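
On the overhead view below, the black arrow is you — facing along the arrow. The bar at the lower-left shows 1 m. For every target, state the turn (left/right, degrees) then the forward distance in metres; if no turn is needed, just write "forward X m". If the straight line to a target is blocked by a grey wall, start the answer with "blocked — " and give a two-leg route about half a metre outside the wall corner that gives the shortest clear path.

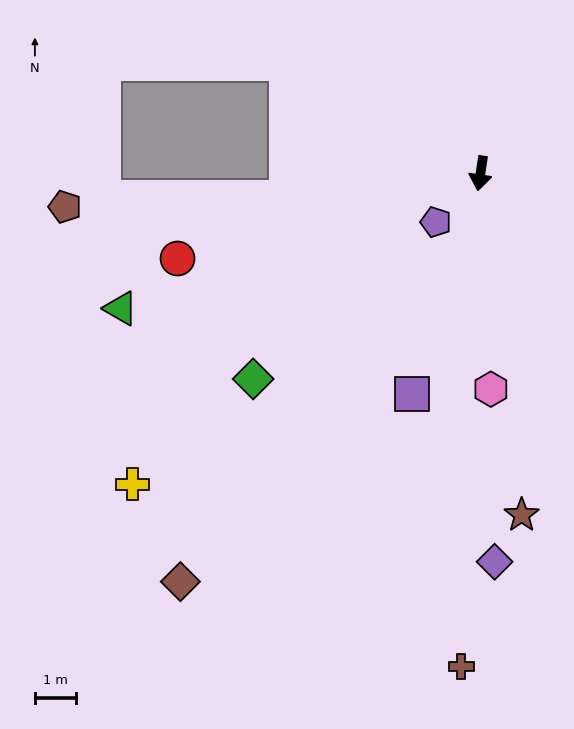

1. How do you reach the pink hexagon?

turn left 11°, forward 5.3 m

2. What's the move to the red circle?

turn right 66°, forward 7.7 m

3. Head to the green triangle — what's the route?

turn right 61°, forward 9.4 m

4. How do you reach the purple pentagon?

turn right 34°, forward 1.6 m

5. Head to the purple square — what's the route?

turn right 9°, forward 5.6 m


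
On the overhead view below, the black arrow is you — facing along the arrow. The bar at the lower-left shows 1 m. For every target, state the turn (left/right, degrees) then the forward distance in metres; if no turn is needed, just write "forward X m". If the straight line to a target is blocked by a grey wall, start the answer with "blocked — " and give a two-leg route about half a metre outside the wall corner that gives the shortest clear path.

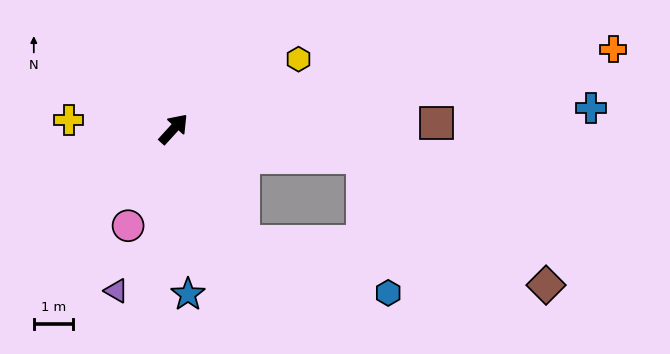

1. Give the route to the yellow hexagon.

turn right 18°, forward 3.7 m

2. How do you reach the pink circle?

turn right 163°, forward 2.7 m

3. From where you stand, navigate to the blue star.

turn right 133°, forward 4.3 m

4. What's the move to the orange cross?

turn right 37°, forward 11.5 m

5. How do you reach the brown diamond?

blocked — turn right 56°, forward 4.9 m, then turn right 26°, forward 5.7 m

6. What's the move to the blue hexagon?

blocked — turn right 106°, forward 3.4 m, then turn left 39°, forward 3.9 m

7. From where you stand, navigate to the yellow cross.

turn left 127°, forward 2.7 m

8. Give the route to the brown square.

turn right 46°, forward 6.7 m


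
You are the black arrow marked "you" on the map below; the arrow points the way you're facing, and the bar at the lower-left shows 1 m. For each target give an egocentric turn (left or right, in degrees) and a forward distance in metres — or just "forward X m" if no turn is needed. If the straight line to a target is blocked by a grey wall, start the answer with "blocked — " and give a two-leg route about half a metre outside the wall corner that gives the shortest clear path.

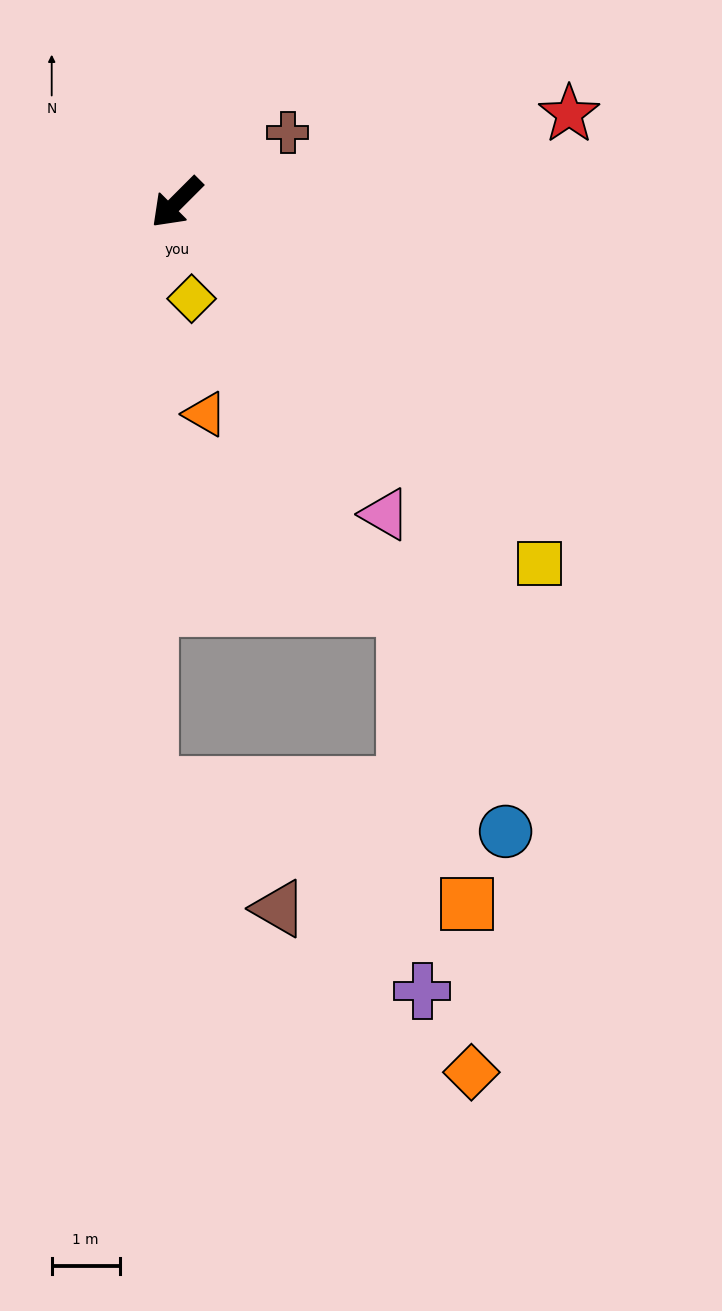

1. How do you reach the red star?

turn left 148°, forward 5.9 m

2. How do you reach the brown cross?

turn left 167°, forward 1.9 m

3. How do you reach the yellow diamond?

turn left 54°, forward 1.4 m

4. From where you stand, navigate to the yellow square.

turn left 90°, forward 7.5 m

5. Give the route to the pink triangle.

turn left 79°, forward 5.5 m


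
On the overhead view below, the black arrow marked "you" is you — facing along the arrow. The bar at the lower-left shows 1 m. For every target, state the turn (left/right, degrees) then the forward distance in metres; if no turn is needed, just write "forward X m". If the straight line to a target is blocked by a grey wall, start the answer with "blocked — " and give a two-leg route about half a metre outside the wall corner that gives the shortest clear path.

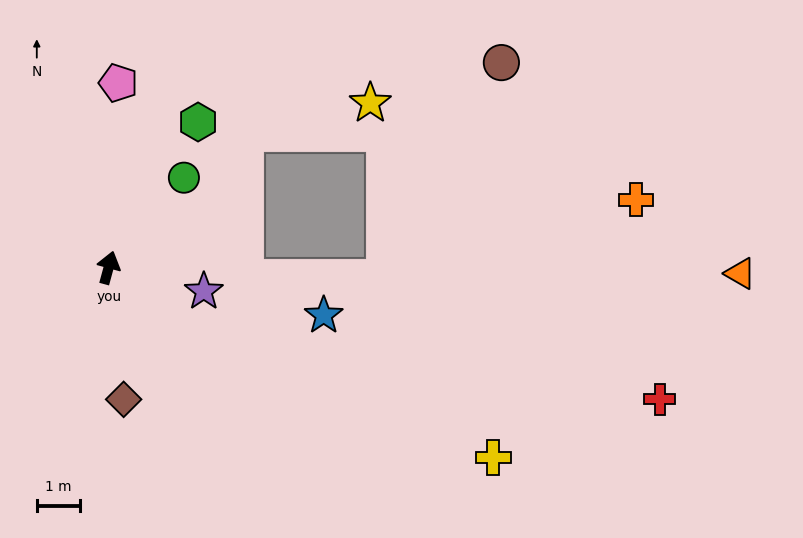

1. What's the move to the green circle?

turn right 25°, forward 2.7 m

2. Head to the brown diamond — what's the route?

turn right 158°, forward 3.1 m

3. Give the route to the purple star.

turn right 89°, forward 2.3 m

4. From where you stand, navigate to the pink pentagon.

turn left 12°, forward 4.3 m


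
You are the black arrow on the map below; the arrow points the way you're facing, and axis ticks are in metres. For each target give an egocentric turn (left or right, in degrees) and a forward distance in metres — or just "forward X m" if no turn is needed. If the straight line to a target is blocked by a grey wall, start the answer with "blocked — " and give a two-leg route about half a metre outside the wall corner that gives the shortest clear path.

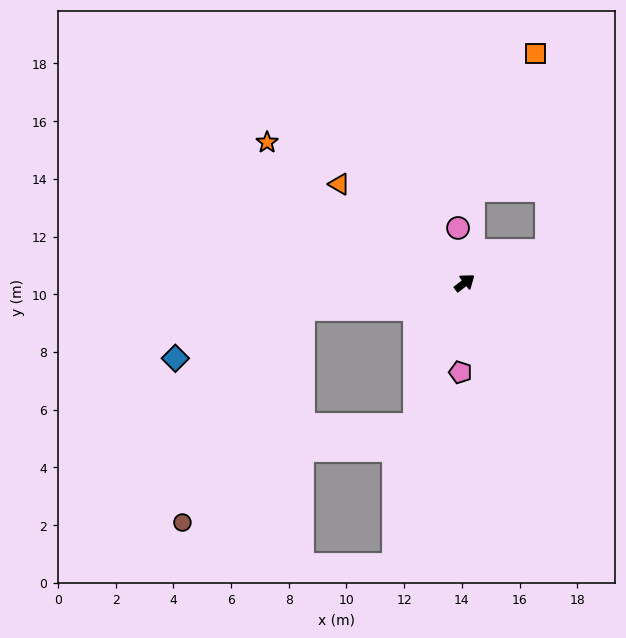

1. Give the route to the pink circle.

turn left 59°, forward 1.9 m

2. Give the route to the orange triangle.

turn left 104°, forward 5.5 m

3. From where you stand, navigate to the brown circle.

blocked — turn left 151°, forward 5.7 m, then turn left 52°, forward 8.5 m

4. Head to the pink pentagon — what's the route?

turn right 131°, forward 3.1 m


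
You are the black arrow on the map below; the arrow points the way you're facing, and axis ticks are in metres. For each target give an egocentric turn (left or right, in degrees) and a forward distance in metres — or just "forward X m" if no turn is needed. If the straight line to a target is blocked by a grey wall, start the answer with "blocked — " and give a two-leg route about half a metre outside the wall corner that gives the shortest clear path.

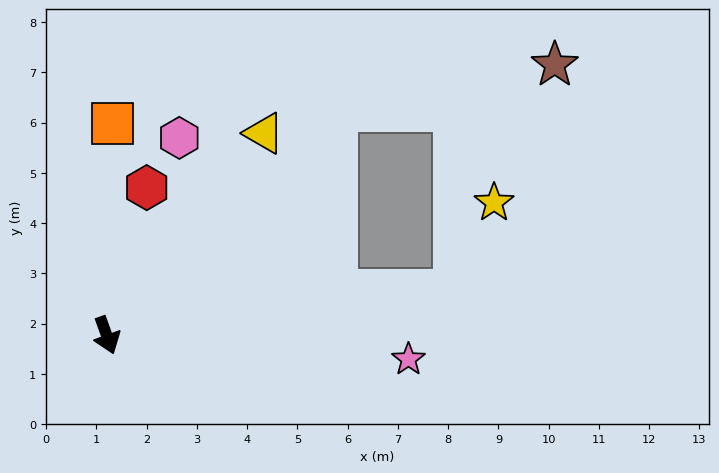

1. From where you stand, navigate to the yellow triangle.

turn left 122°, forward 5.1 m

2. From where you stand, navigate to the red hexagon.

turn left 145°, forward 3.0 m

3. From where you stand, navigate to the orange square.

turn left 159°, forward 4.2 m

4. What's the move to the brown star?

blocked — turn left 115°, forward 6.4 m, then turn right 33°, forward 4.4 m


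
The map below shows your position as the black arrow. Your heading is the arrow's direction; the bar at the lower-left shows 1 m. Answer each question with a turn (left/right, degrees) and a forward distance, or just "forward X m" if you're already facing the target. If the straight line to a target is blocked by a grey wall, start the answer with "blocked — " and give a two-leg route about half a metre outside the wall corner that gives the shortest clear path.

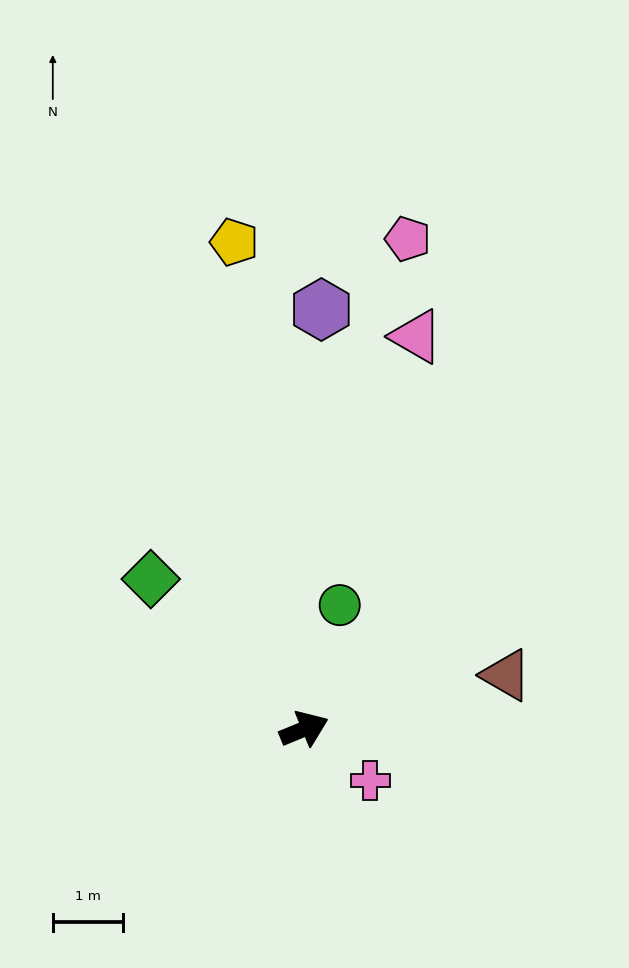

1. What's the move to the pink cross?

turn right 60°, forward 1.2 m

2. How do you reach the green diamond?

turn left 113°, forward 3.1 m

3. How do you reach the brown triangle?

turn right 7°, forward 3.0 m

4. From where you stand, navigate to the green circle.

turn left 52°, forward 1.8 m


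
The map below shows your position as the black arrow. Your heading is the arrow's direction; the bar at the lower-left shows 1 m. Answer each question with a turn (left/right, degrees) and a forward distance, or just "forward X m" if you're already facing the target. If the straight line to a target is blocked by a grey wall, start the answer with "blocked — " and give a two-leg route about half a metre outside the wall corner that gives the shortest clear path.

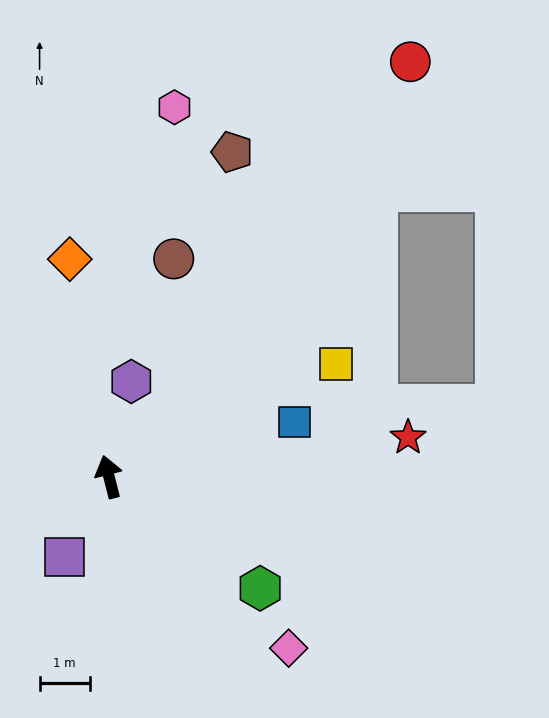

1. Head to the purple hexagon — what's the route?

turn right 28°, forward 1.9 m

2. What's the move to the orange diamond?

turn right 4°, forward 4.4 m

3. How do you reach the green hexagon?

turn right 141°, forward 3.7 m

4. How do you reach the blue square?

turn right 88°, forward 3.8 m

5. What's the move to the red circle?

turn right 50°, forward 10.2 m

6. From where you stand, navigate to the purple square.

turn left 137°, forward 1.8 m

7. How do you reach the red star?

turn right 97°, forward 6.0 m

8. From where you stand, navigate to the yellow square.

turn right 78°, forward 5.0 m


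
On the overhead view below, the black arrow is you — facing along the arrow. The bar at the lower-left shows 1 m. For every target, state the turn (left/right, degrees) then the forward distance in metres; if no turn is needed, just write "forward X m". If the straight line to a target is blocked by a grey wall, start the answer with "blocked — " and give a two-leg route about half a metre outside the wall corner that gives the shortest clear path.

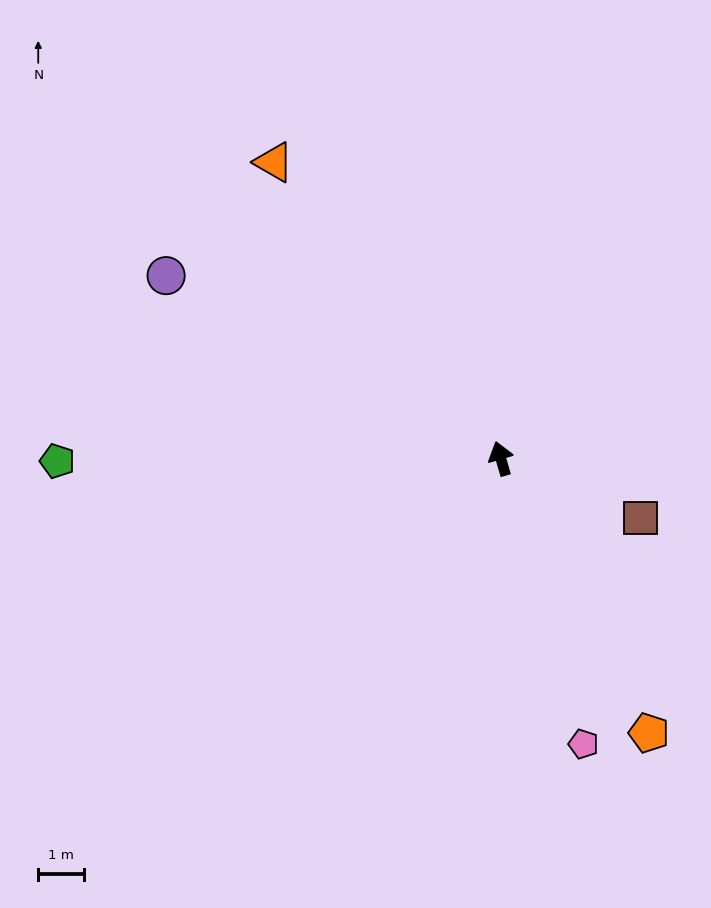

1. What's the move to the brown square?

turn right 129°, forward 3.3 m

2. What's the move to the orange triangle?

turn left 21°, forward 8.2 m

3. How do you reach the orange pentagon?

turn right 168°, forward 6.8 m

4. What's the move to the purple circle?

turn left 45°, forward 8.3 m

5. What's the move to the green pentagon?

turn left 74°, forward 9.7 m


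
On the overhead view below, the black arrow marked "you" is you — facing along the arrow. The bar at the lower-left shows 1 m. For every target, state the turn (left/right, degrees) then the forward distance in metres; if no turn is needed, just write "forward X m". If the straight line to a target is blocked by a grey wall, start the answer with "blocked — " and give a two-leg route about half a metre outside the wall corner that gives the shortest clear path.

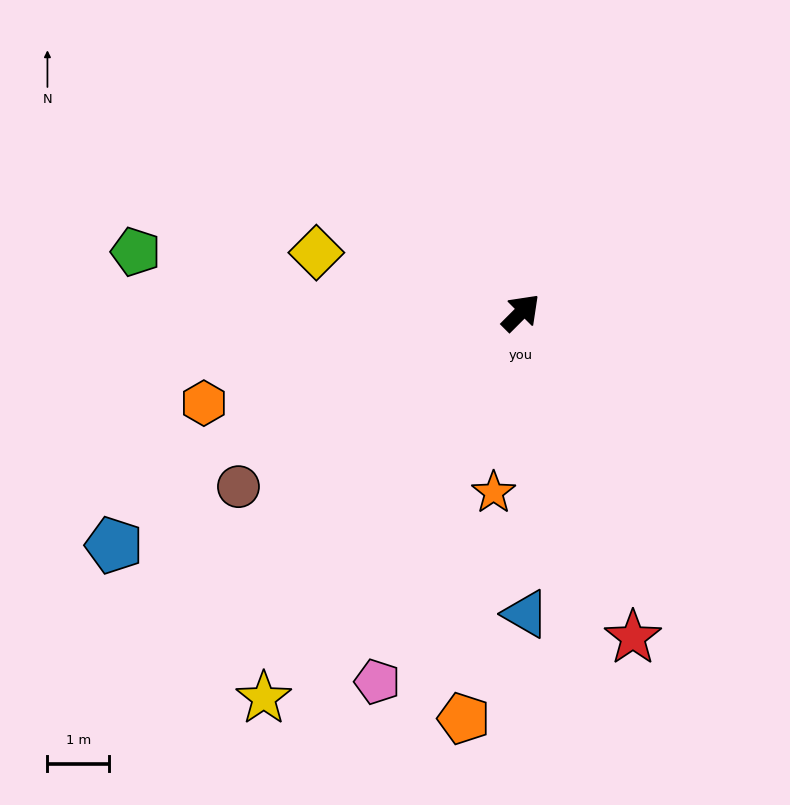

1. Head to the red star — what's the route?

turn right 116°, forward 5.6 m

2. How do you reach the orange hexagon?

turn left 151°, forward 5.3 m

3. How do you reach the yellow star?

turn right 169°, forward 7.5 m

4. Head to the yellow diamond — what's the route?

turn left 119°, forward 3.5 m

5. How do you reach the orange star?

turn right 144°, forward 3.0 m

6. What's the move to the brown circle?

turn left 167°, forward 5.4 m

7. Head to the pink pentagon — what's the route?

turn right 156°, forward 6.4 m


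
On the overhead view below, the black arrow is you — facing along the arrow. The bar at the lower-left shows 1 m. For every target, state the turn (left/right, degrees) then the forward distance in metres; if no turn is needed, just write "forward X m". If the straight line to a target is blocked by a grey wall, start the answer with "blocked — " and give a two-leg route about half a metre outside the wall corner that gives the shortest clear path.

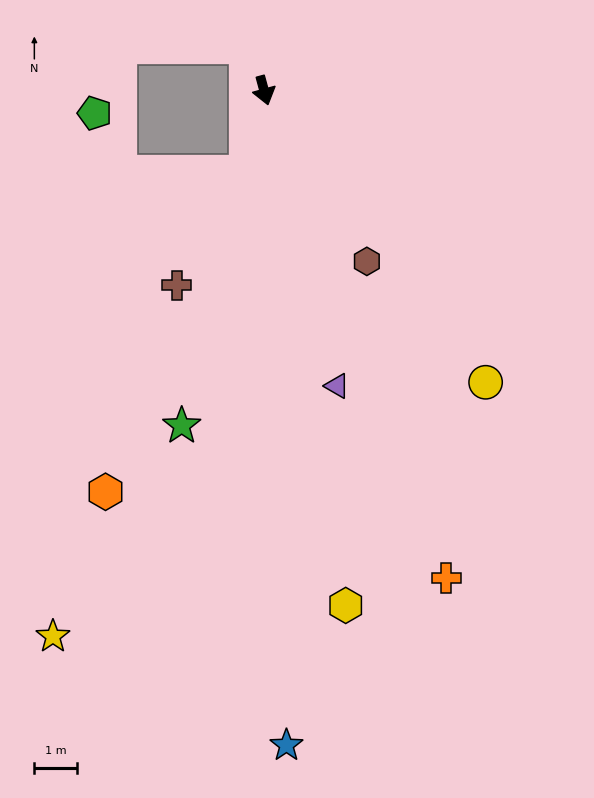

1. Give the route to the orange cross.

turn left 5°, forward 12.3 m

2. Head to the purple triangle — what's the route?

forward 7.2 m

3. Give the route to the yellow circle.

turn left 22°, forward 8.7 m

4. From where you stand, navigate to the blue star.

turn right 13°, forward 15.5 m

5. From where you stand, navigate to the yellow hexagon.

turn right 6°, forward 12.3 m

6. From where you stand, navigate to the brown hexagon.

turn left 16°, forward 4.7 m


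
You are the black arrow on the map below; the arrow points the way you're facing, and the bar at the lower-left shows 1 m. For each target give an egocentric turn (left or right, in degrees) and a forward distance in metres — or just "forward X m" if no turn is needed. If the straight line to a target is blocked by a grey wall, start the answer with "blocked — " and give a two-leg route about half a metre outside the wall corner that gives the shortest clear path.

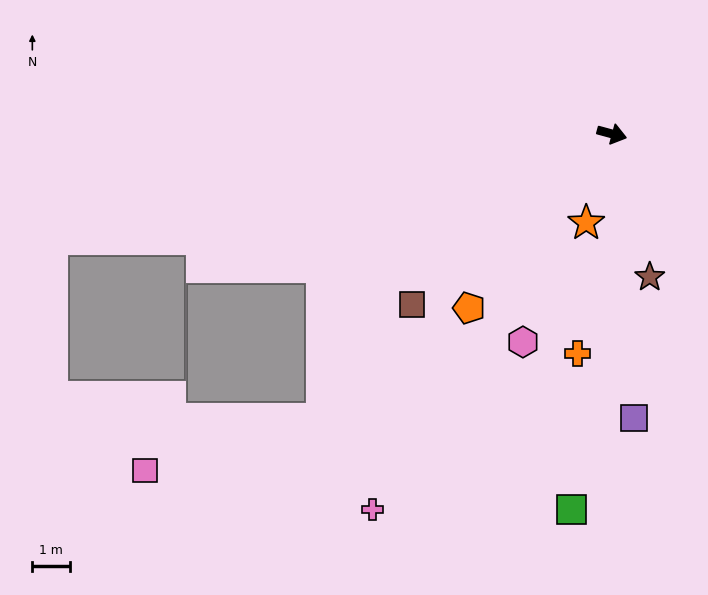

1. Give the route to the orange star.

turn right 91°, forward 2.5 m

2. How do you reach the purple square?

turn right 70°, forward 7.6 m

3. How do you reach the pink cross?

turn right 107°, forward 11.9 m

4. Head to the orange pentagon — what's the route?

turn right 114°, forward 6.0 m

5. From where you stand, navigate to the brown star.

turn right 60°, forward 4.0 m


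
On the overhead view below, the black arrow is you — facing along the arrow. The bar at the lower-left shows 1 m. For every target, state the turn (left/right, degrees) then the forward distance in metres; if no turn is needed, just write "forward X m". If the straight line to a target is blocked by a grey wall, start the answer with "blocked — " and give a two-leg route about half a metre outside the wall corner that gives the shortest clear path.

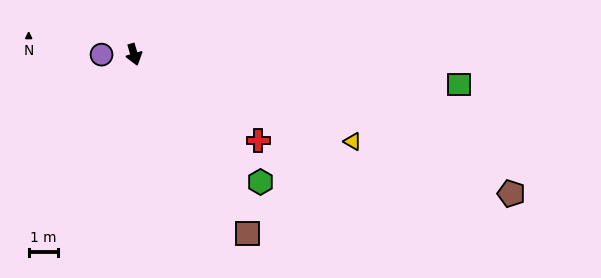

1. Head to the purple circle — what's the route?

turn right 106°, forward 1.1 m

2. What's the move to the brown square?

turn left 16°, forward 7.2 m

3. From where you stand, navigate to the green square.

turn left 68°, forward 11.1 m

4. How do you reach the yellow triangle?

turn left 52°, forward 8.0 m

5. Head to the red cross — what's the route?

turn left 39°, forward 5.1 m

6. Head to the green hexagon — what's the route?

turn left 28°, forward 6.1 m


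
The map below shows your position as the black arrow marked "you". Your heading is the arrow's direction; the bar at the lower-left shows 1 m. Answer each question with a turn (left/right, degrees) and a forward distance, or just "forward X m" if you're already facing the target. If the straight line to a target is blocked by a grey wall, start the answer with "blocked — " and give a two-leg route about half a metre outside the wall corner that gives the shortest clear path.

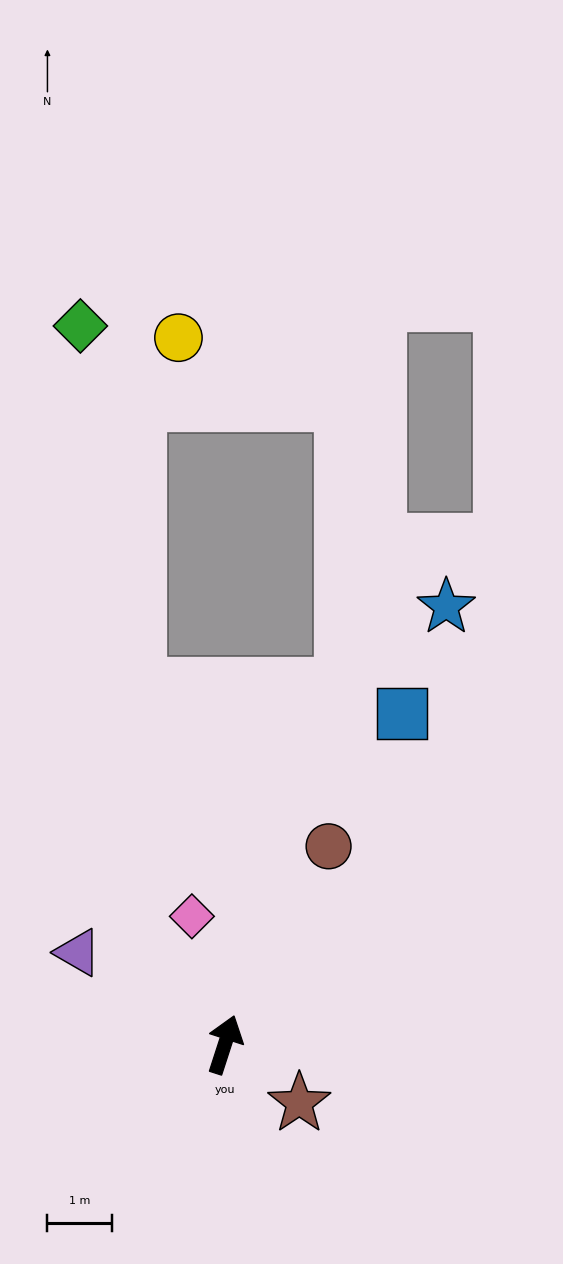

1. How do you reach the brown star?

turn right 110°, forward 1.5 m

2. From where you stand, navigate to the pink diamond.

turn left 32°, forward 2.1 m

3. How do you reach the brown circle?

turn right 10°, forward 3.5 m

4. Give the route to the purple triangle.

turn left 76°, forward 2.7 m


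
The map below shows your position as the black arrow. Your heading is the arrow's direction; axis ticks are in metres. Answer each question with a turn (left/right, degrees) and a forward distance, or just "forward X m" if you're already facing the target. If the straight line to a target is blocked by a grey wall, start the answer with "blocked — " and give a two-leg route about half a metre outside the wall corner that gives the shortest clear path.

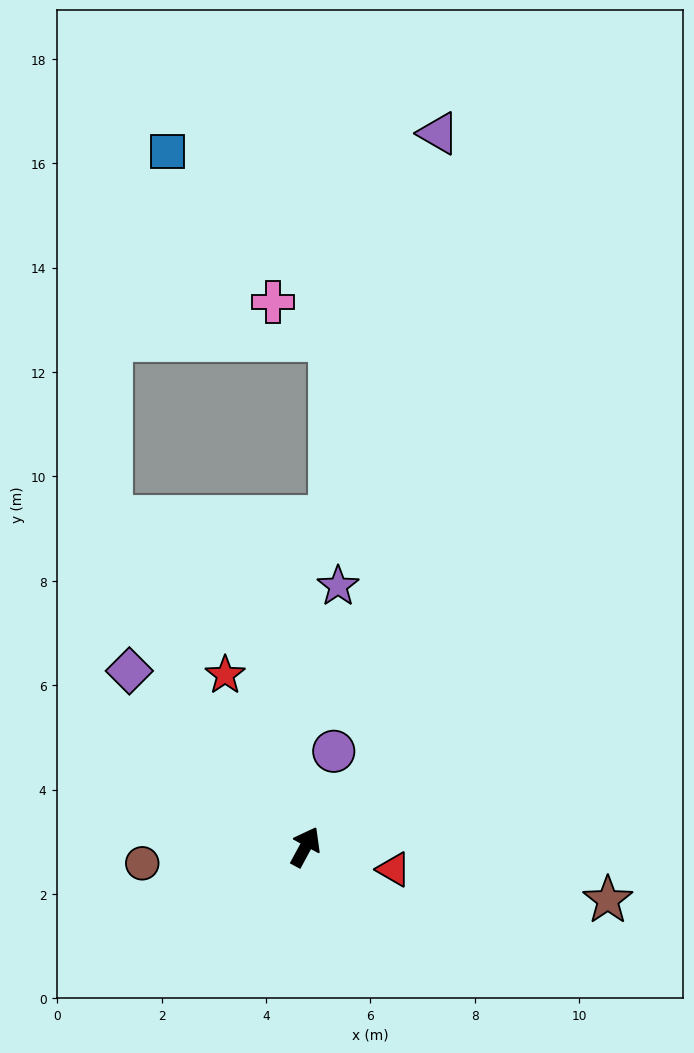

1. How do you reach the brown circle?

turn left 124°, forward 3.1 m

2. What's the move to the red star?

turn left 54°, forward 3.6 m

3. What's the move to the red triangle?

turn right 76°, forward 1.7 m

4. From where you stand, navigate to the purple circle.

turn left 12°, forward 1.9 m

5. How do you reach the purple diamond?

turn left 74°, forward 4.8 m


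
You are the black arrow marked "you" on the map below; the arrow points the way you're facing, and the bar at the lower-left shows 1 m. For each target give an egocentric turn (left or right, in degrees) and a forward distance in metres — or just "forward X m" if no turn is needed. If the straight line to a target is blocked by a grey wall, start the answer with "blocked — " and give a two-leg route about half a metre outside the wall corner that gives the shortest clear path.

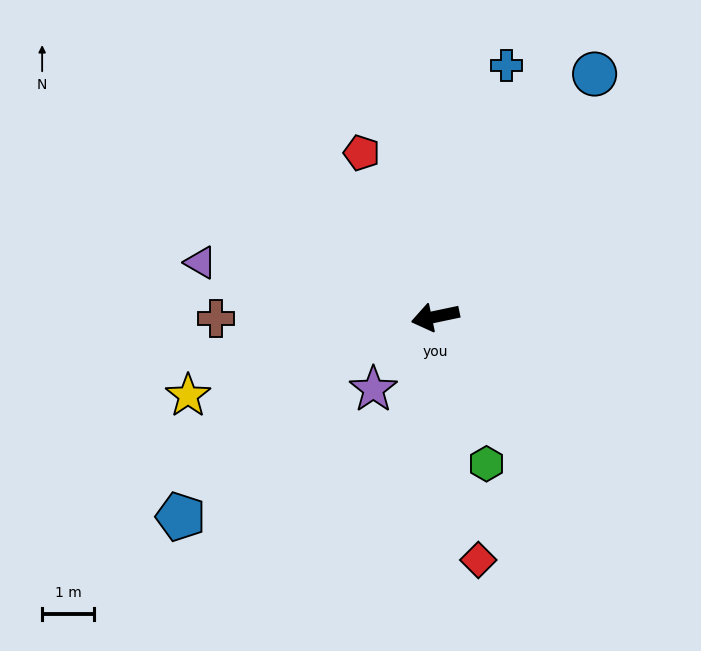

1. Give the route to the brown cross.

turn right 11°, forward 4.2 m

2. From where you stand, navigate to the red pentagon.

turn right 78°, forward 3.5 m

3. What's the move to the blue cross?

turn right 118°, forward 5.1 m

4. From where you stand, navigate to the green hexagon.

turn left 97°, forward 3.0 m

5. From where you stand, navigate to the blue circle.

turn right 135°, forward 5.6 m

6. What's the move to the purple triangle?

turn right 25°, forward 4.7 m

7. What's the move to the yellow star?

turn left 6°, forward 5.0 m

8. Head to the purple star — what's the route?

turn left 38°, forward 1.8 m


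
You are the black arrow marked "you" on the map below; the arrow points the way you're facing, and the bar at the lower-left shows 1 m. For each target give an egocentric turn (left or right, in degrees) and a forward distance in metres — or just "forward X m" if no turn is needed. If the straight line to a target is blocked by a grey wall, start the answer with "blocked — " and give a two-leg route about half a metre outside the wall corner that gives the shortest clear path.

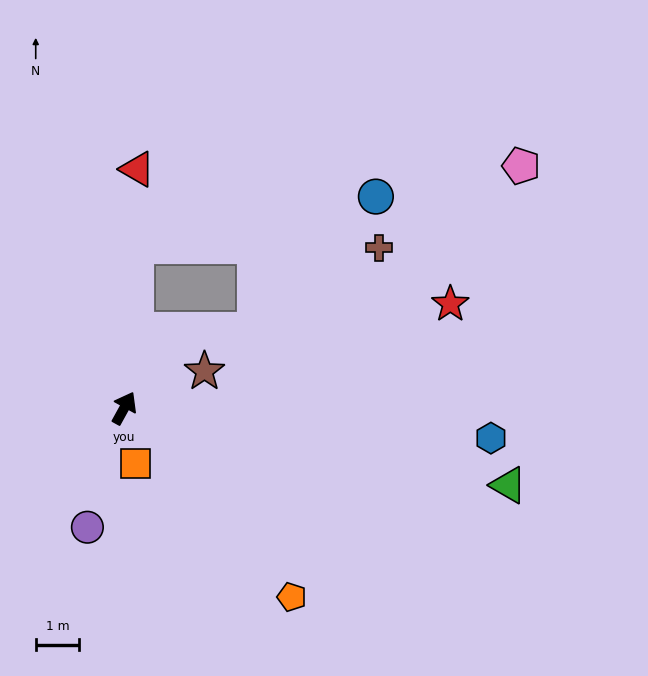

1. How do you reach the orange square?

turn right 140°, forward 1.3 m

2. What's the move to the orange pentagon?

turn right 110°, forward 5.8 m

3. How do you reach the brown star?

turn right 37°, forward 2.0 m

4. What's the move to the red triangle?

turn left 26°, forward 5.5 m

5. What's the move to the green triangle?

turn right 72°, forward 9.1 m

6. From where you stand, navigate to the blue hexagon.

turn right 66°, forward 8.5 m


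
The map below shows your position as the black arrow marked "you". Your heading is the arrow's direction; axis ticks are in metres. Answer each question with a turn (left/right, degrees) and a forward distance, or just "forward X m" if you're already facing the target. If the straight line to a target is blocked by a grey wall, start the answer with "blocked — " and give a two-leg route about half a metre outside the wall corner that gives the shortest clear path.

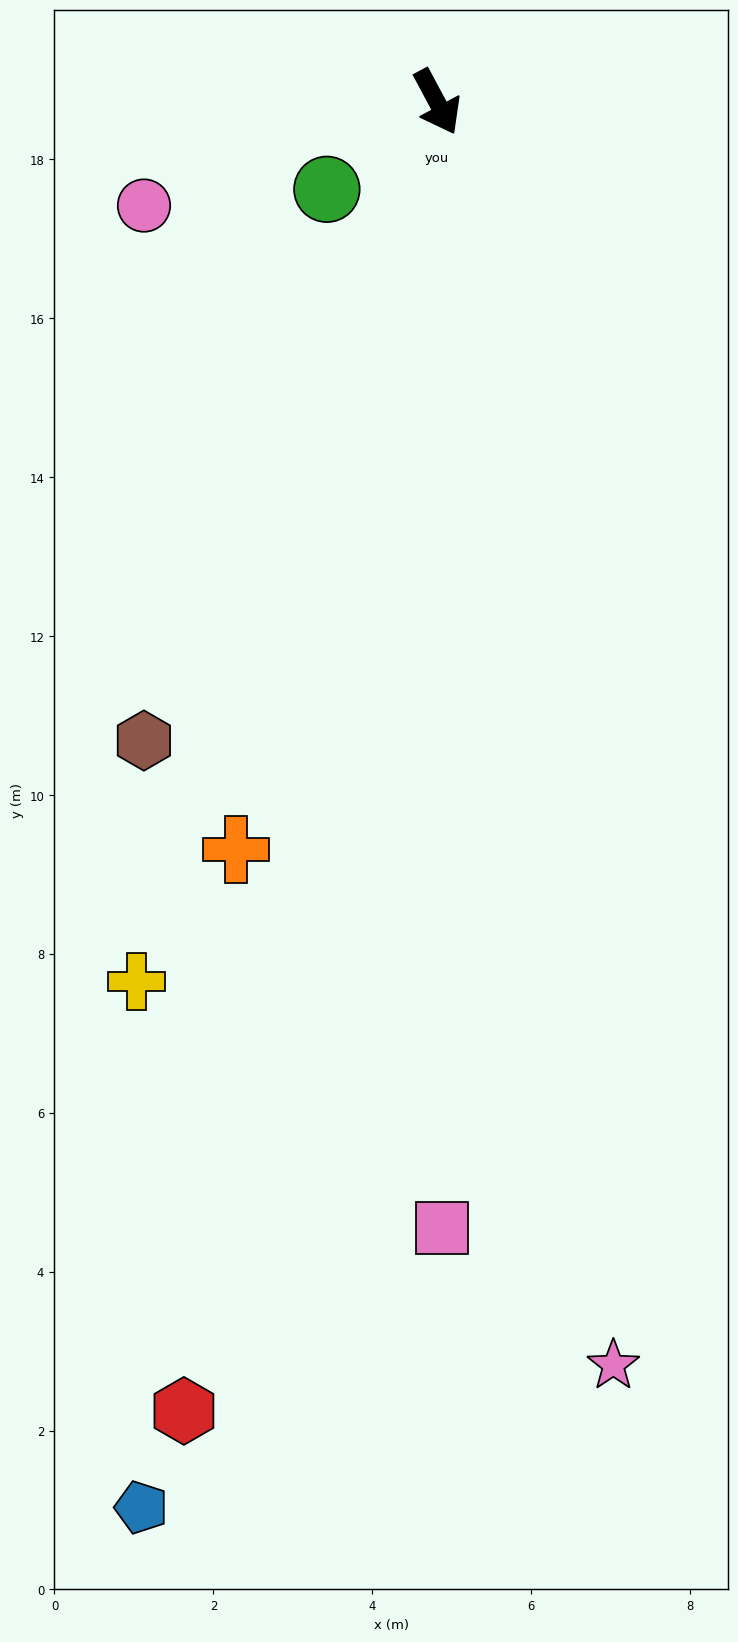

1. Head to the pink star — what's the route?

turn right 20°, forward 16.1 m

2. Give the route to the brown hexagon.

turn right 53°, forward 8.8 m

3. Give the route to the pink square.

turn right 28°, forward 14.2 m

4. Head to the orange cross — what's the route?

turn right 43°, forward 9.7 m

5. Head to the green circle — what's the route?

turn right 80°, forward 1.8 m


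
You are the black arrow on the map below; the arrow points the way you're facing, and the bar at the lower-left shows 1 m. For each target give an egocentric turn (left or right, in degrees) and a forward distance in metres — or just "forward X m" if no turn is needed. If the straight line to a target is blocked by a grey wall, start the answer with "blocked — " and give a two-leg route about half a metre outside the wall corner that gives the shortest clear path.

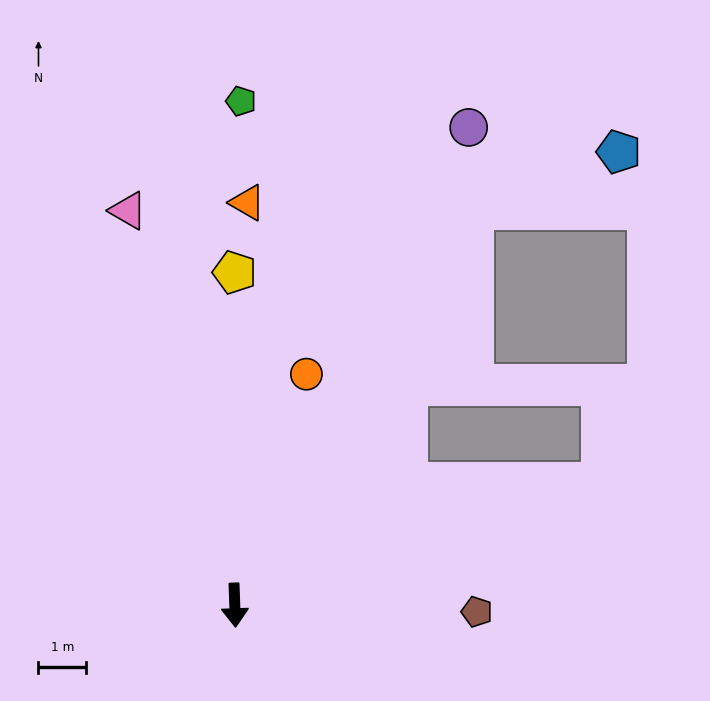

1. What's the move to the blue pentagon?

blocked — turn left 147°, forward 9.6 m, then turn right 38°, forward 3.3 m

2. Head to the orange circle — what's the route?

turn left 161°, forward 5.0 m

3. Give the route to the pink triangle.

turn right 167°, forward 8.5 m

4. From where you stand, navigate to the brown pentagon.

turn left 86°, forward 5.0 m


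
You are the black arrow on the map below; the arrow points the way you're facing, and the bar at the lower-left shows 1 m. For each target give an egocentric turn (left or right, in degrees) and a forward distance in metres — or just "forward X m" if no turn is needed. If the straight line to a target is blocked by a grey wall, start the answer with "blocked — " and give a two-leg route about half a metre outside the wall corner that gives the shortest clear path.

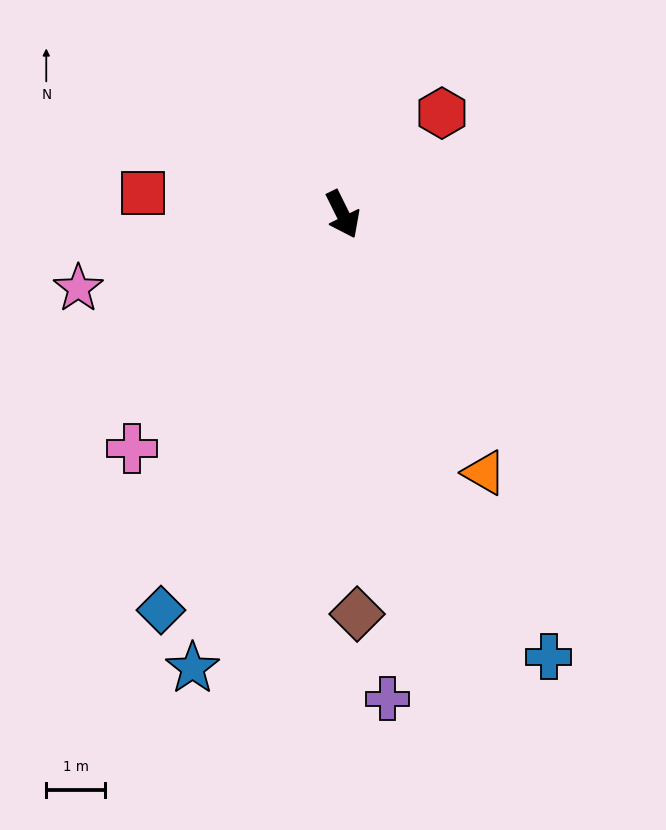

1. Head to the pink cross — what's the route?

turn right 68°, forward 5.3 m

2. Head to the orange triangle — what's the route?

turn left 2°, forward 5.0 m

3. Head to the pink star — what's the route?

turn right 101°, forward 4.7 m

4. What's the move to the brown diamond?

turn right 24°, forward 6.8 m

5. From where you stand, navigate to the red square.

turn right 123°, forward 3.4 m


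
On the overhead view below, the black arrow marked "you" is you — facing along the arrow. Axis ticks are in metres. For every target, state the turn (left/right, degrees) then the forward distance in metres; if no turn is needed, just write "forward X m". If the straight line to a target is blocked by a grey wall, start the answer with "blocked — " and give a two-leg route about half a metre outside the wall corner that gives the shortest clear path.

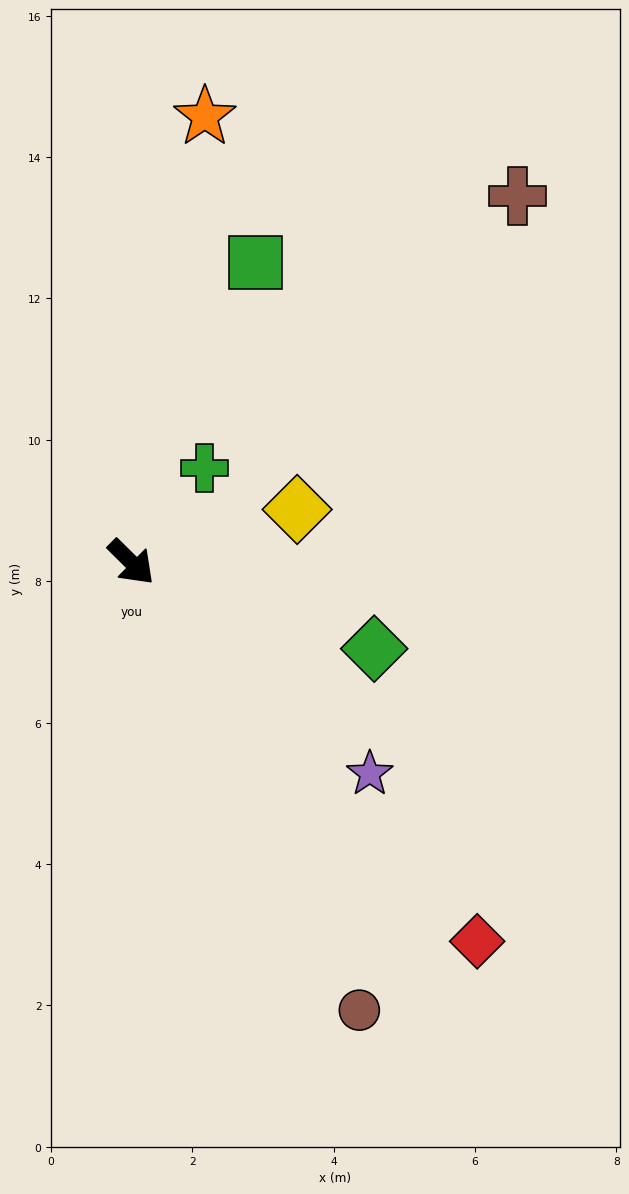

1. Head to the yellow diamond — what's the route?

turn left 62°, forward 2.5 m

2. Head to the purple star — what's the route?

turn left 3°, forward 4.5 m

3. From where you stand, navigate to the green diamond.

turn left 25°, forward 3.6 m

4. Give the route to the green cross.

turn left 97°, forward 1.7 m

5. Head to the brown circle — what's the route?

turn right 18°, forward 7.1 m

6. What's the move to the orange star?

turn left 125°, forward 6.4 m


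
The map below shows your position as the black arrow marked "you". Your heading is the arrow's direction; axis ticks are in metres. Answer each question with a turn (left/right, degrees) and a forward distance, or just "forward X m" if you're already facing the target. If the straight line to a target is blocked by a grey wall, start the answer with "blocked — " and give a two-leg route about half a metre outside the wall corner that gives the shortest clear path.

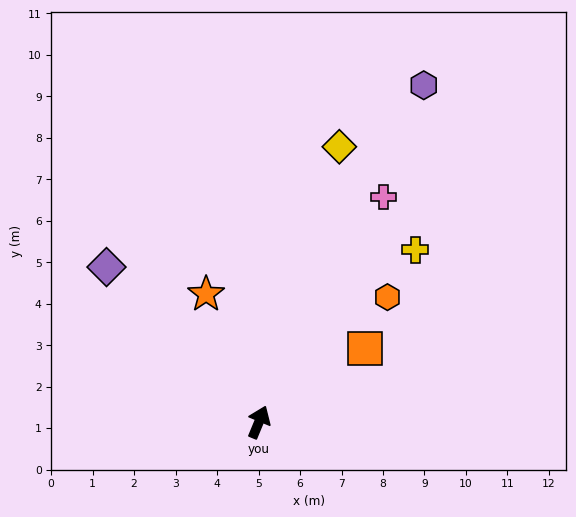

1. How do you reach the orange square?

turn right 33°, forward 3.1 m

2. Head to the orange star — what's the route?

turn left 45°, forward 3.3 m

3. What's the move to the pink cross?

turn right 7°, forward 6.2 m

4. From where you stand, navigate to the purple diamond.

turn left 67°, forward 5.2 m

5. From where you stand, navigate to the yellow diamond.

turn left 6°, forward 6.9 m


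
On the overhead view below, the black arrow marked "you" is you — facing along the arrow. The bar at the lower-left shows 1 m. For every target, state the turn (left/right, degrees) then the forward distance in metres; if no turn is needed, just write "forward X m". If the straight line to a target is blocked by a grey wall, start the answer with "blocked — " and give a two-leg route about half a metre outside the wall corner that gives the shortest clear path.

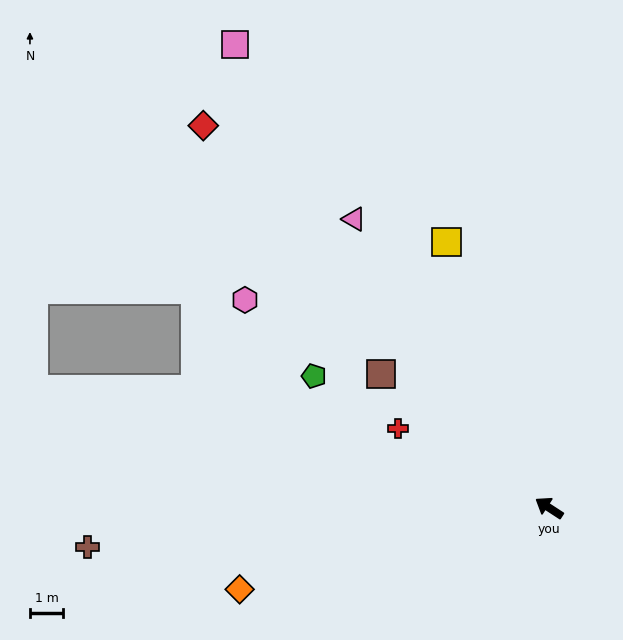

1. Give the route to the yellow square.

turn right 36°, forward 8.5 m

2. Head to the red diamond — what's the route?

turn right 15°, forward 15.5 m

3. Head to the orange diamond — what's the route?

turn left 48°, forward 9.6 m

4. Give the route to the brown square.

turn right 5°, forward 6.5 m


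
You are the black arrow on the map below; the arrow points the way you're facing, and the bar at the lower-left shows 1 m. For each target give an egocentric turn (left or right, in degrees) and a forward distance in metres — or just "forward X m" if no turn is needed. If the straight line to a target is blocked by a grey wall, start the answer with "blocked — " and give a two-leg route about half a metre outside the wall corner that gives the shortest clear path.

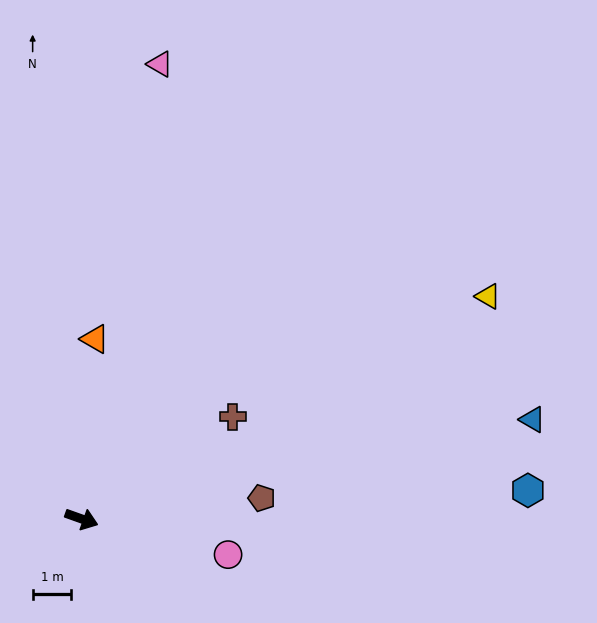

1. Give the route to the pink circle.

turn left 6°, forward 3.9 m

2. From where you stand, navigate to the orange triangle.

turn left 105°, forward 4.6 m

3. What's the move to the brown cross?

turn left 54°, forward 4.7 m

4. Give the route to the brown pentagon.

turn left 26°, forward 4.7 m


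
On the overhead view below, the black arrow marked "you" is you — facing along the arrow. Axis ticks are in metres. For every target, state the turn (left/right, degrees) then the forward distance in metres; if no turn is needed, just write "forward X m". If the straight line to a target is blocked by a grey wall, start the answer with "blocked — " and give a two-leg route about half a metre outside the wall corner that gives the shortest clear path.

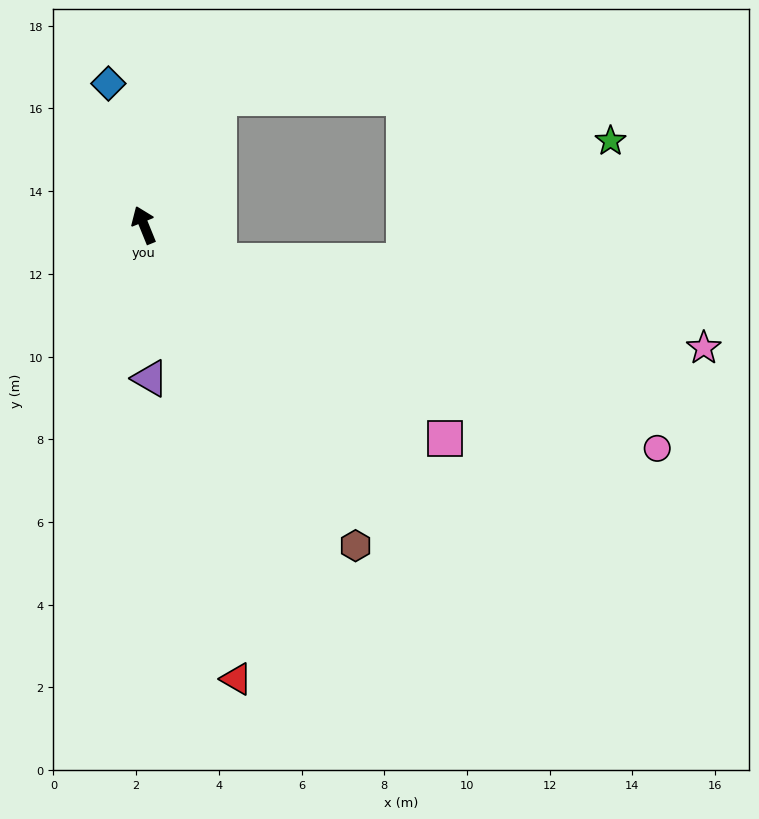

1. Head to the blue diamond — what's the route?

turn right 8°, forward 3.5 m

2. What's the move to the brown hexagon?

turn right 169°, forward 9.3 m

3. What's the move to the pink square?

turn right 147°, forward 8.9 m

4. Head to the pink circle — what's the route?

turn right 136°, forward 13.5 m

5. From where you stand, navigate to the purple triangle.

turn left 160°, forward 3.7 m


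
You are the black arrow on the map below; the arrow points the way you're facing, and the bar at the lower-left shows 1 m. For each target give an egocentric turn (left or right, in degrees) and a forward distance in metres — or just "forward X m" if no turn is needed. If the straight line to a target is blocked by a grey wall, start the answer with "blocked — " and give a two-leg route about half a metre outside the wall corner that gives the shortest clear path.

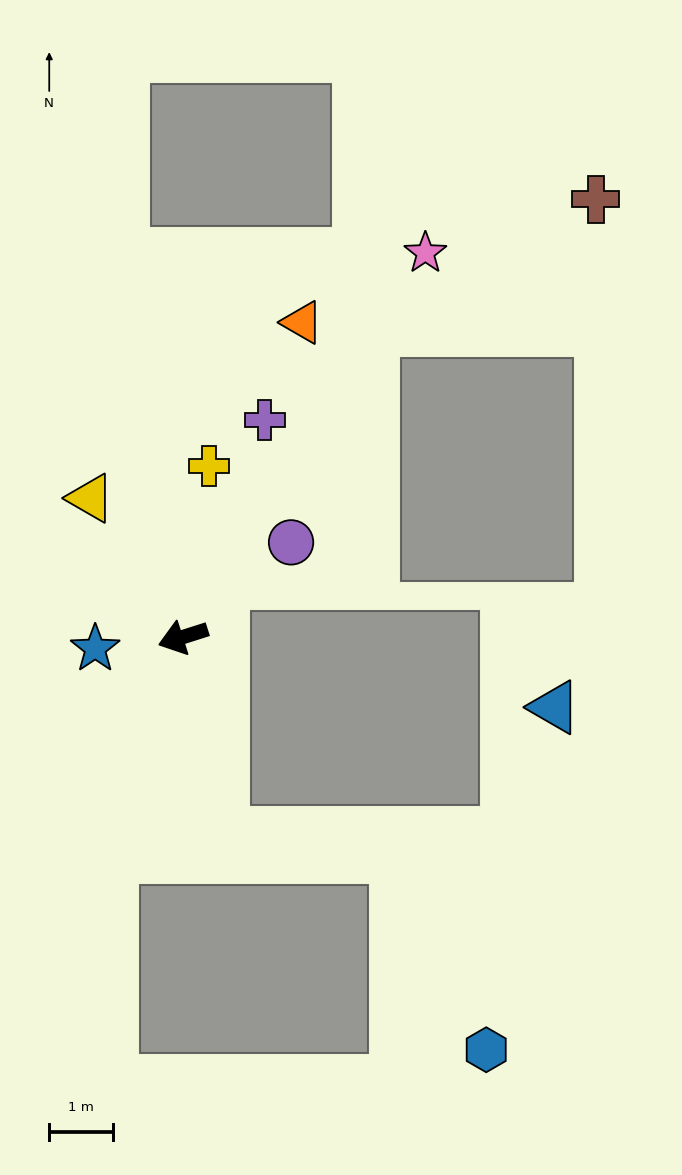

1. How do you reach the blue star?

turn right 10°, forward 1.4 m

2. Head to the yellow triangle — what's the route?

turn right 74°, forward 2.6 m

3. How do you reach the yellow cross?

turn right 116°, forward 2.7 m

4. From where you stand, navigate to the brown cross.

blocked — turn right 139°, forward 5.6 m, then turn right 29°, forward 4.0 m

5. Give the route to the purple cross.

turn right 128°, forward 3.6 m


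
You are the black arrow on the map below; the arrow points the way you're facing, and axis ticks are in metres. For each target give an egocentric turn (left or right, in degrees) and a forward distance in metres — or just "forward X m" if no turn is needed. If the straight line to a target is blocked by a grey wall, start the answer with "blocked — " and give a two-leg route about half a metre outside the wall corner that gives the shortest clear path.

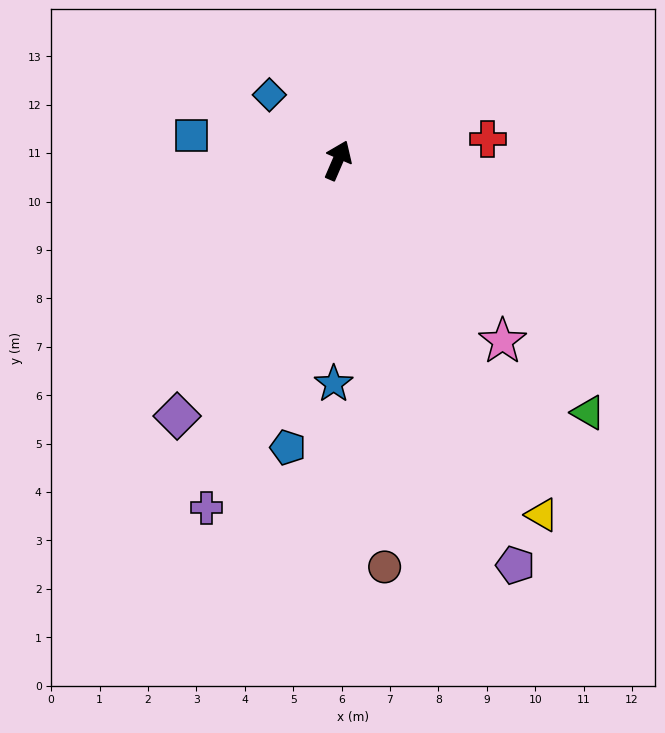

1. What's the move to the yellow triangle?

turn right 127°, forward 8.4 m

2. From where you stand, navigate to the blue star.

turn right 158°, forward 4.6 m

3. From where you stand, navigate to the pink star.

turn right 114°, forward 5.1 m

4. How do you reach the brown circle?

turn right 150°, forward 8.5 m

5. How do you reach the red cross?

turn right 59°, forward 3.1 m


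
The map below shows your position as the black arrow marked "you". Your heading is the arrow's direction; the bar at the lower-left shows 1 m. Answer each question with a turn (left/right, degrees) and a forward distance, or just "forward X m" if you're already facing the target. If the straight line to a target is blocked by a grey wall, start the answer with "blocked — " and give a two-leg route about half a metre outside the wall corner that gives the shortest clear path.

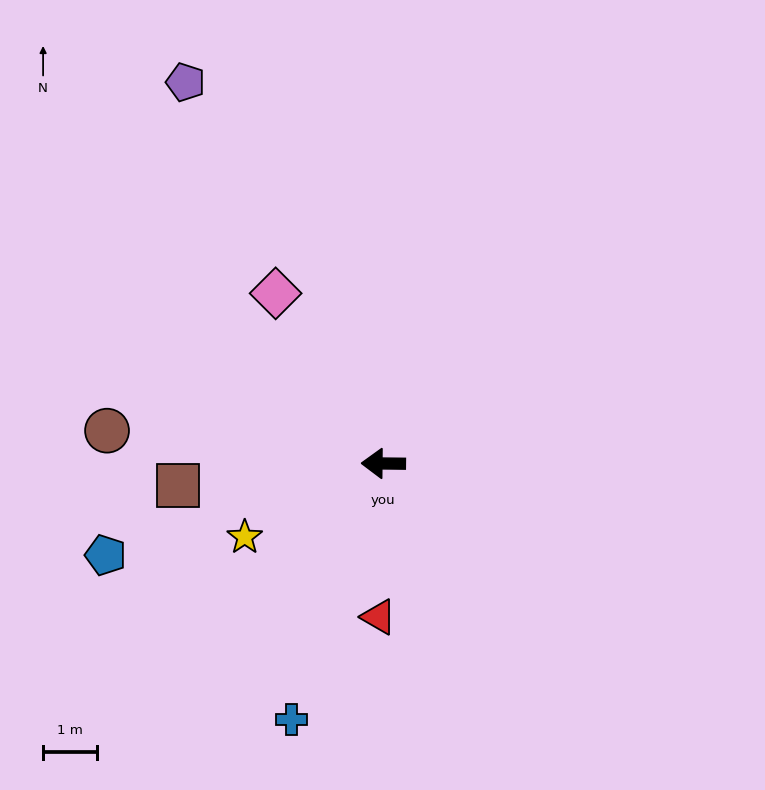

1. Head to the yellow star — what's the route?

turn left 29°, forward 2.9 m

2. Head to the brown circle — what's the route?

turn right 6°, forward 5.2 m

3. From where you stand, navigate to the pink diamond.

turn right 57°, forward 3.7 m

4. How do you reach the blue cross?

turn left 71°, forward 5.0 m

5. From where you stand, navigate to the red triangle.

turn left 89°, forward 2.8 m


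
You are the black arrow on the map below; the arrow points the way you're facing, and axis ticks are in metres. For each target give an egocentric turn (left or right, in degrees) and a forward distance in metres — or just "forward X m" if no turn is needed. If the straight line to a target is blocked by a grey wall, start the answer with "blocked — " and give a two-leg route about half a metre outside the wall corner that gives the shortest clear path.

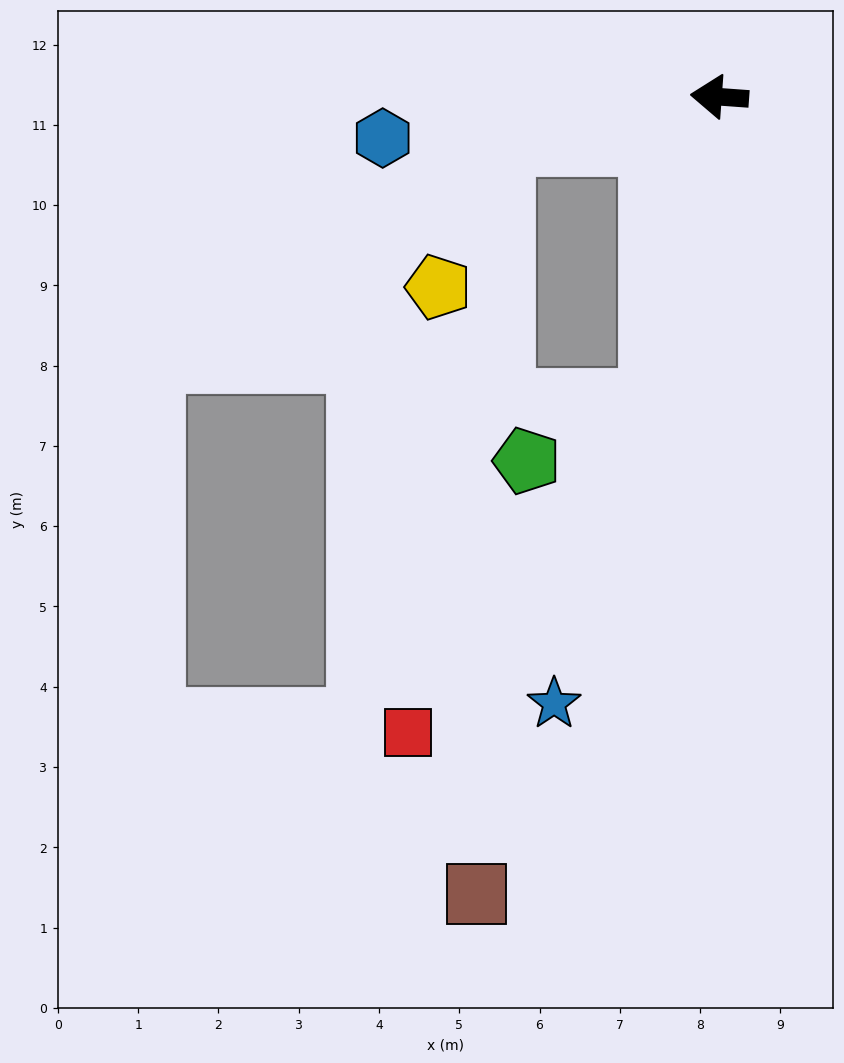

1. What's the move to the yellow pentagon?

blocked — turn left 16°, forward 2.8 m, then turn left 55°, forward 2.0 m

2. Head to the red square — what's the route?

blocked — turn left 82°, forward 3.9 m, then turn right 25°, forward 5.1 m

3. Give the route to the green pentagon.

blocked — turn left 82°, forward 3.9 m, then turn right 53°, forward 1.7 m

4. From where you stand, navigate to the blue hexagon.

turn left 11°, forward 4.2 m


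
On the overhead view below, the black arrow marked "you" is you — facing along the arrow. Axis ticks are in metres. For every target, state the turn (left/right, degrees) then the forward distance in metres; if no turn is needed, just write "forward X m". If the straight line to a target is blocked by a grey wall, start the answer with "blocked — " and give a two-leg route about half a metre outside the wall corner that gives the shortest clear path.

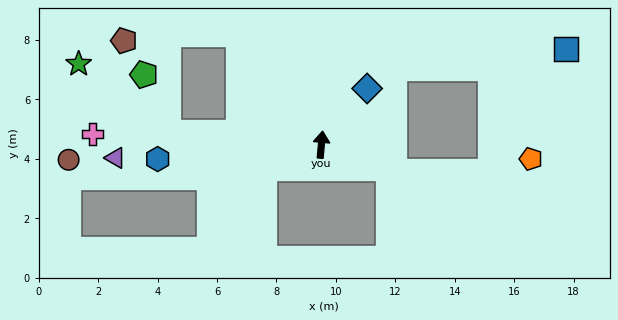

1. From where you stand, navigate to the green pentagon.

blocked — turn left 91°, forward 5.2 m, then turn right 63°, forward 2.1 m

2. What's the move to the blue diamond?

turn right 34°, forward 2.4 m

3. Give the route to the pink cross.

turn left 92°, forward 7.7 m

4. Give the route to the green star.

blocked — turn left 91°, forward 5.2 m, then turn right 33°, forward 3.8 m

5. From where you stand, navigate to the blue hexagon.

turn left 100°, forward 5.5 m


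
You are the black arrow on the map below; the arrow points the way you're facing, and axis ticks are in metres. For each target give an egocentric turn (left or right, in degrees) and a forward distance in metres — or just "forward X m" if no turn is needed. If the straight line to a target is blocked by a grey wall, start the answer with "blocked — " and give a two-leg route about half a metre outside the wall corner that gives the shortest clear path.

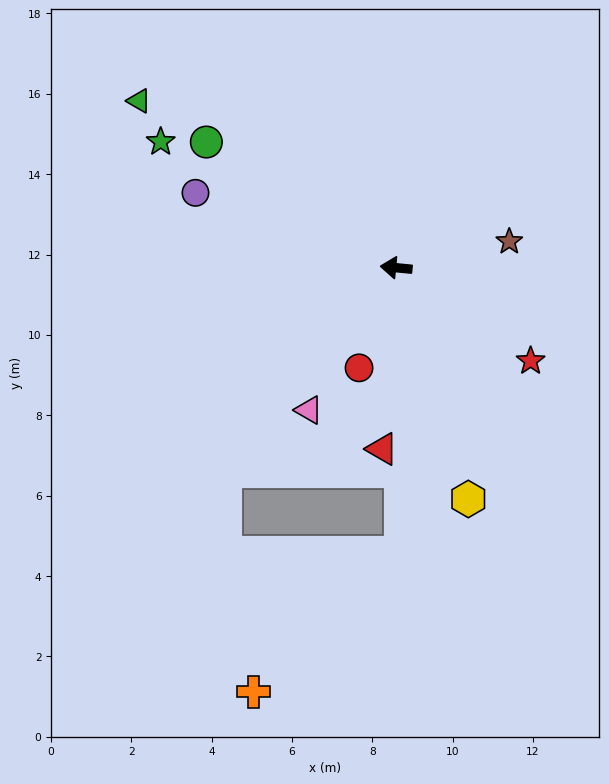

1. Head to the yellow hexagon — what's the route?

turn left 113°, forward 6.0 m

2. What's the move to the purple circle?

turn right 15°, forward 5.3 m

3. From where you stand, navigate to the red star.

turn left 151°, forward 4.1 m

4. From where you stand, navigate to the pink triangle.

turn left 64°, forward 4.2 m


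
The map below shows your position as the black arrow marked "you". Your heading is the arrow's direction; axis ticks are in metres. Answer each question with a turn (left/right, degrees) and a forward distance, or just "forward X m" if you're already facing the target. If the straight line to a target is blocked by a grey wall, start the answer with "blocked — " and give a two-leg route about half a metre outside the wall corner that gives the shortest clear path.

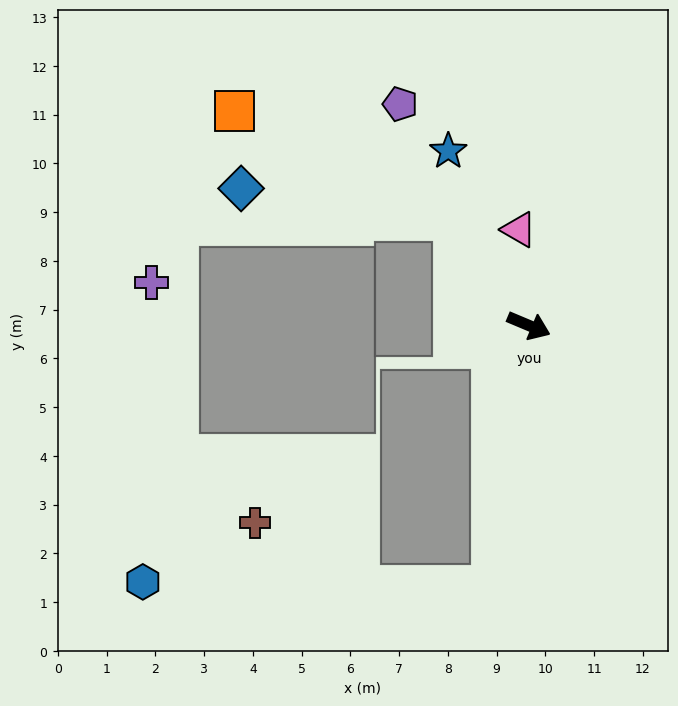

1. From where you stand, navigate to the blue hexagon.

blocked — turn right 75°, forward 5.4 m, then turn right 83°, forward 7.2 m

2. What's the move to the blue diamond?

blocked — turn left 148°, forward 2.7 m, then turn left 46°, forward 4.4 m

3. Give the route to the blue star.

turn left 138°, forward 3.9 m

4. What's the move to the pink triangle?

turn left 119°, forward 2.0 m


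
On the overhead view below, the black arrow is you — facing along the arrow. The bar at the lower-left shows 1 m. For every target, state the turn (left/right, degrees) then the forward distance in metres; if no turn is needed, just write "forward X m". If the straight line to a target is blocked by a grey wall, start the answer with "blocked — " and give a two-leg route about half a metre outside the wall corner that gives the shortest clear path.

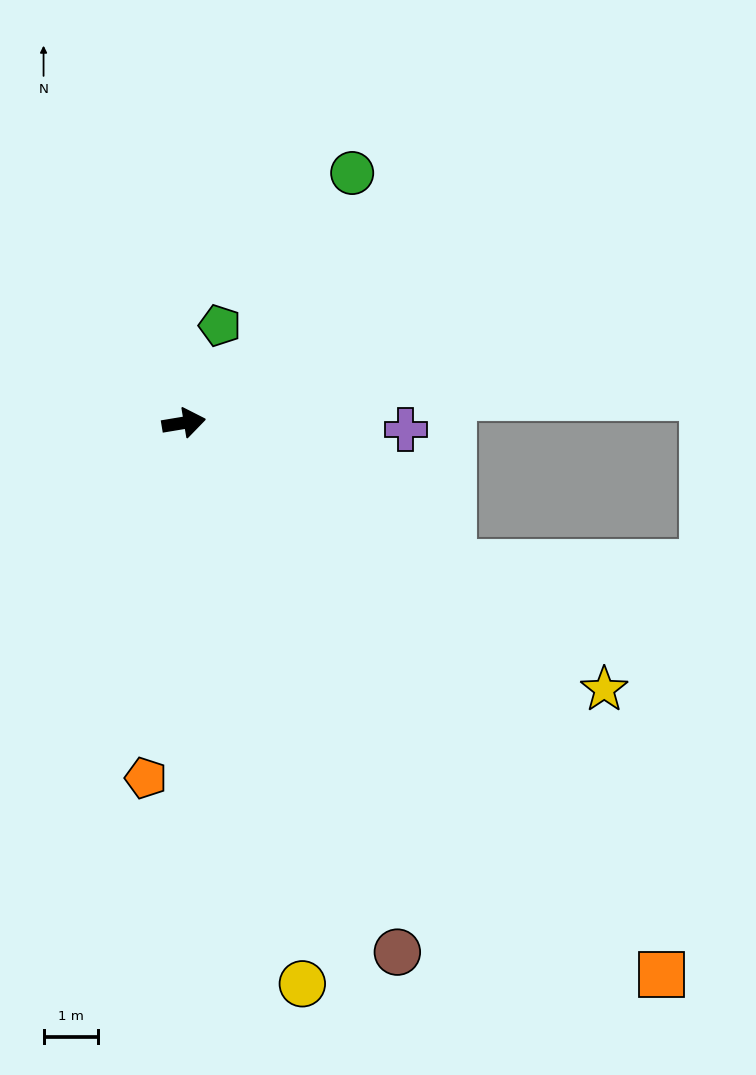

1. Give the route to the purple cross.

turn right 11°, forward 4.1 m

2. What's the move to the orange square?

turn right 59°, forward 13.3 m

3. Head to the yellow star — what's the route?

turn right 42°, forward 9.1 m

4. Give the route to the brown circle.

turn right 77°, forward 10.4 m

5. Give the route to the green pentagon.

turn left 60°, forward 1.9 m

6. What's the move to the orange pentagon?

turn right 106°, forward 6.5 m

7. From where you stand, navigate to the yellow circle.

turn right 88°, forward 10.5 m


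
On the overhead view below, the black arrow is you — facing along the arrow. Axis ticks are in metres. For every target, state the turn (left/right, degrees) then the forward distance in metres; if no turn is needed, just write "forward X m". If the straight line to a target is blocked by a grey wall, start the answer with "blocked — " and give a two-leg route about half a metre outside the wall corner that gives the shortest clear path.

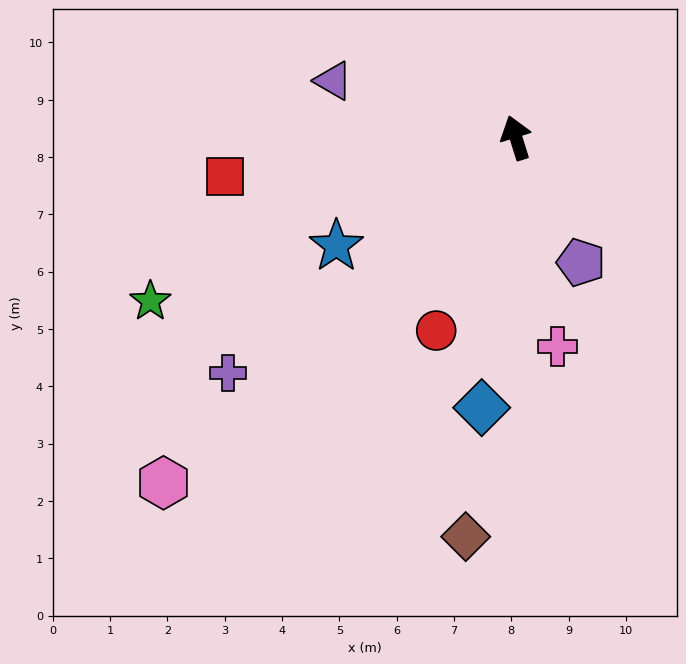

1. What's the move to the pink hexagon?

turn left 117°, forward 8.6 m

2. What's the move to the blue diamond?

turn left 155°, forward 4.7 m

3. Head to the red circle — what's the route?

turn left 140°, forward 3.6 m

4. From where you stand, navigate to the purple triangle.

turn left 55°, forward 3.3 m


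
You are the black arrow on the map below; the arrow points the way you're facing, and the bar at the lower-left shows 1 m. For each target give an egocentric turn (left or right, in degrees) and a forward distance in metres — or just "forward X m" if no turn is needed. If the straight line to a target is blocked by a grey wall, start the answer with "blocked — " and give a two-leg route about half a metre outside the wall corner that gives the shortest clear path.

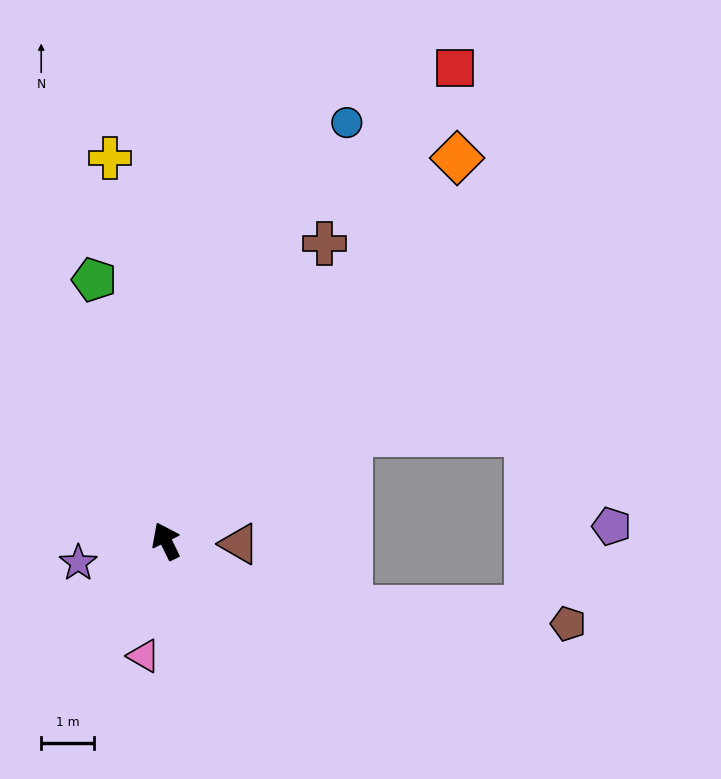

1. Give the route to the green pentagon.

turn right 11°, forward 5.2 m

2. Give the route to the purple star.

turn left 78°, forward 1.7 m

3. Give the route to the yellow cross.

turn right 18°, forward 7.4 m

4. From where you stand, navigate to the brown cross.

turn right 54°, forward 6.4 m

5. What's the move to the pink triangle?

turn left 143°, forward 2.2 m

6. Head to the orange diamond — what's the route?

turn right 63°, forward 9.2 m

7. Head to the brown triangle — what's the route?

turn right 118°, forward 1.4 m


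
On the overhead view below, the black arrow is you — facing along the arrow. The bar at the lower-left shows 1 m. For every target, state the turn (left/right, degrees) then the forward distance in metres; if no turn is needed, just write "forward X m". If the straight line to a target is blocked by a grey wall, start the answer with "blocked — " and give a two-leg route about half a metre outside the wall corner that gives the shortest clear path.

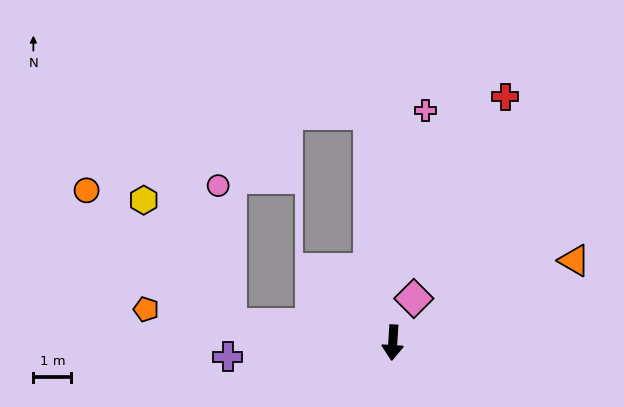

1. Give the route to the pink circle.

blocked — turn right 93°, forward 4.3 m, then turn right 78°, forward 3.7 m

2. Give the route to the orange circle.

blocked — turn right 93°, forward 4.3 m, then turn right 36°, forward 5.2 m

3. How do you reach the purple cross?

turn right 82°, forward 4.4 m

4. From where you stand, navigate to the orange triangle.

turn left 118°, forward 5.3 m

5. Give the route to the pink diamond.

turn left 158°, forward 1.3 m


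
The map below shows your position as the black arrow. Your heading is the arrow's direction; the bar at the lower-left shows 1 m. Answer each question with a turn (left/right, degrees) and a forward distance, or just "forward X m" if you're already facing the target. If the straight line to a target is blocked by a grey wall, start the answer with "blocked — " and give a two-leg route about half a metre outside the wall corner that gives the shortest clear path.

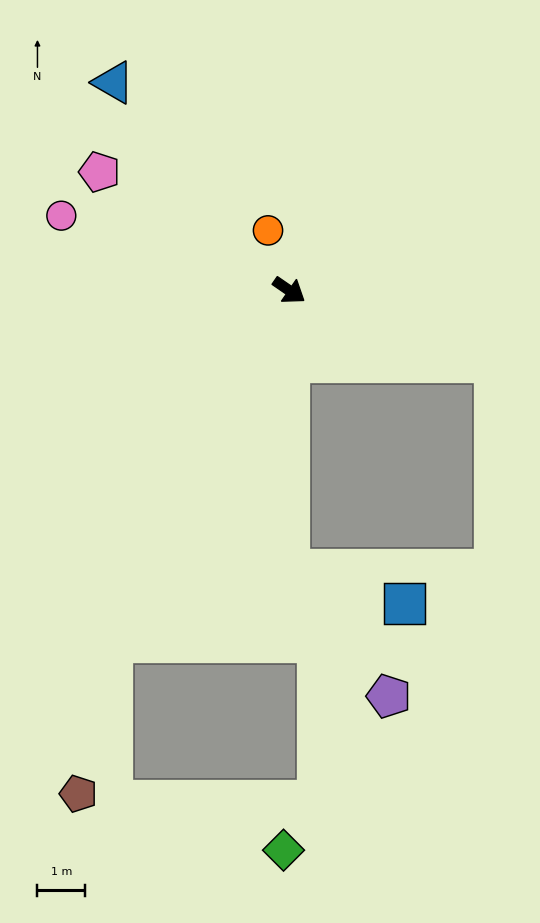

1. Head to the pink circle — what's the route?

turn right 164°, forward 5.0 m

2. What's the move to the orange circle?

turn left 144°, forward 1.3 m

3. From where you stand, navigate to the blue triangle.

turn left 165°, forward 5.7 m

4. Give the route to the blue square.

blocked — turn right 55°, forward 5.9 m, then turn left 73°, forward 2.5 m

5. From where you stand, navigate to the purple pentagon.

blocked — turn right 55°, forward 5.9 m, then turn left 37°, forward 3.4 m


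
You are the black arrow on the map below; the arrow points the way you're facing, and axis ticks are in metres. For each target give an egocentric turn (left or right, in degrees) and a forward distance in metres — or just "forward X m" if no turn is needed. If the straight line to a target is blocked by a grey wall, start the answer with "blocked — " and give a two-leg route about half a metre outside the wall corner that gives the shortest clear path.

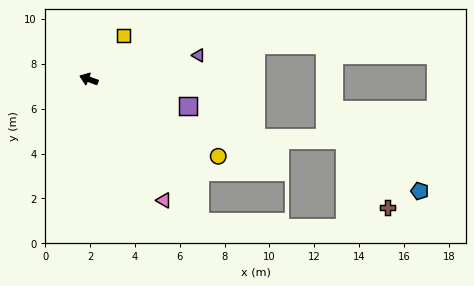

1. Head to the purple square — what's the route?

turn right 175°, forward 4.6 m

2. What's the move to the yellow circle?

turn left 170°, forward 6.7 m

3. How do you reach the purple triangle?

turn right 147°, forward 5.0 m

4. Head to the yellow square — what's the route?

turn right 108°, forward 2.5 m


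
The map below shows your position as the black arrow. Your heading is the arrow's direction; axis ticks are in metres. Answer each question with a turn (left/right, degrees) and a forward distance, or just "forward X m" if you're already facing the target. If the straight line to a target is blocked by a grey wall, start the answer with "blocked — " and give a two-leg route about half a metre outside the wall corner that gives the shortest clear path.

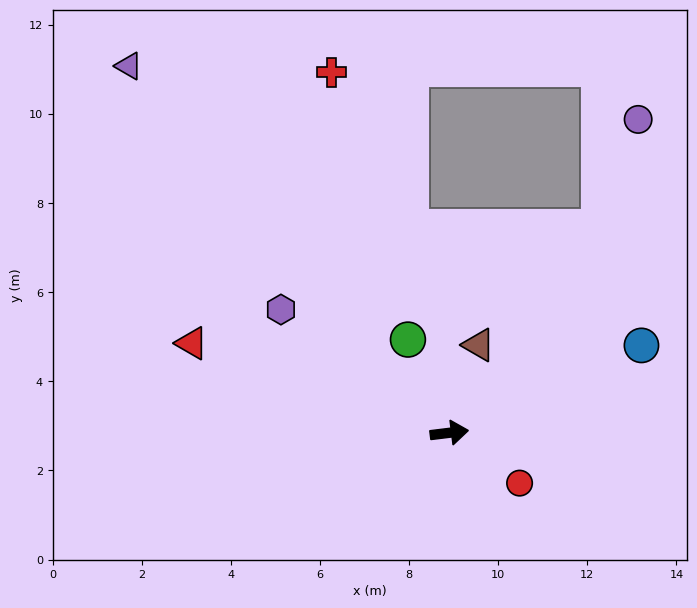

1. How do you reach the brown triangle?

turn left 65°, forward 2.1 m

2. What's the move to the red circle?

turn right 43°, forward 1.9 m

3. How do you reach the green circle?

turn left 107°, forward 2.3 m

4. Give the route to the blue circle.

turn left 17°, forward 4.7 m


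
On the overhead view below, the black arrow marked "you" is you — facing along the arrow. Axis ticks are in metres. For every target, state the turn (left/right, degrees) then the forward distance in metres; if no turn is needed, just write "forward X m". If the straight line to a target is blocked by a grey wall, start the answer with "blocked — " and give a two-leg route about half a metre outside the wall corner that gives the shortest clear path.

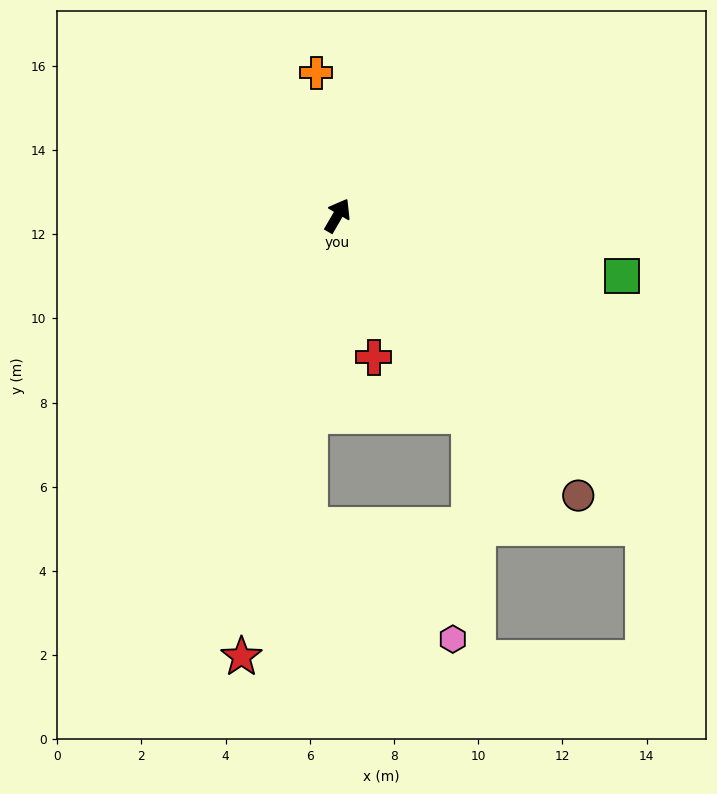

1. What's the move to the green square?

turn right 72°, forward 6.9 m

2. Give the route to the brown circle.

turn right 109°, forward 8.8 m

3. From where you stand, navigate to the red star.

turn right 162°, forward 10.7 m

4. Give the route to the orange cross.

turn left 39°, forward 3.4 m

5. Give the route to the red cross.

turn right 135°, forward 3.5 m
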